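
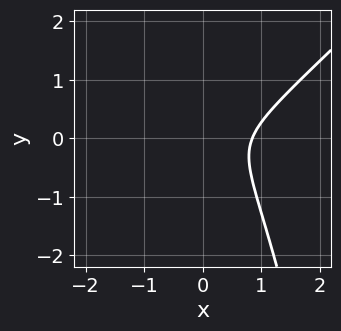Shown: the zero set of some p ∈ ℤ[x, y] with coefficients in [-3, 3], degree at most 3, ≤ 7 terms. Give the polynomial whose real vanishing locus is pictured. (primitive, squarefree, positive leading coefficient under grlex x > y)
3*x^3 - 3*x^2*y - 3*y^2 - x - 1

(a) The degree is 3 — no degree-2 curve has this shape.
(b) From the axis intercepts and sections: no y-intercept at any integer in the box.
(c) Assembling these constraints gives the stated polynomial.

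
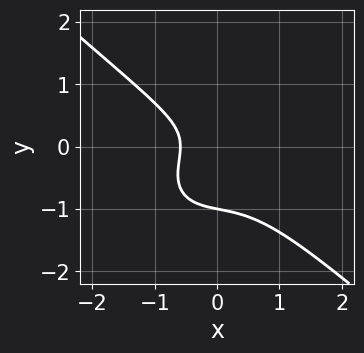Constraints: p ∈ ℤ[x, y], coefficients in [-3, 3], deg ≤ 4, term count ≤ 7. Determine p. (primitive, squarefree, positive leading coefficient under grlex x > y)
2*x^3 + 3*y^3 + 2*y^2 + x + 1

deg p = 3. No degree-2 curve has this shape.
From the visible intercepts: it crosses the y-axis at the gridline y = -1.
Together with the visible shape, these determine p as stated.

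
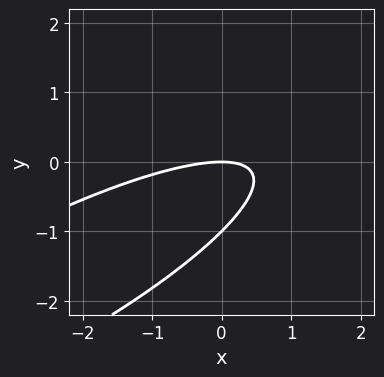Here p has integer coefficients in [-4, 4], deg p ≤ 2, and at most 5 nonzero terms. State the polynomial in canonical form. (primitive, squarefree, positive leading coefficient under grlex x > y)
x^2 - 3*x*y + 3*y^2 + 3*y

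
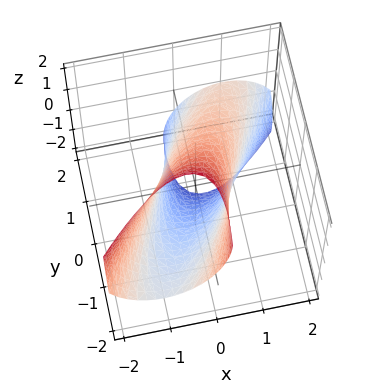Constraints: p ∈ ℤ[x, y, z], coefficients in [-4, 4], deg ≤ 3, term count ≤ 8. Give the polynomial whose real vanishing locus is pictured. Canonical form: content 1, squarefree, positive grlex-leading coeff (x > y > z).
3*x^2 - 3*x*y + y^2 + 2*y*z + z^2 - 2

First, degree: no degree-1 surface has this shape, so deg p = 2.
Finally, putting this together gives p.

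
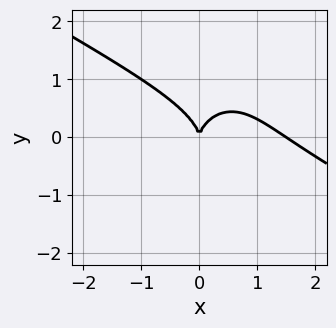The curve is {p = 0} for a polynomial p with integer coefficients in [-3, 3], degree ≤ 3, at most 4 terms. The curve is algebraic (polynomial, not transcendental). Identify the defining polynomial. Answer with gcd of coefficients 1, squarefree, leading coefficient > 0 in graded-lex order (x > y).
1. The degree is 3 — the shape is more complex than any degree-2 curve.
2. Reading off the gridlines: one x-axis crossing is at x = 0; it crosses the y-axis at the gridline y = 0.
3. The integer polynomial consistent with all of this is the stated p.

2*x^3 + 3*x^2*y + 2*y^3 - 3*x^2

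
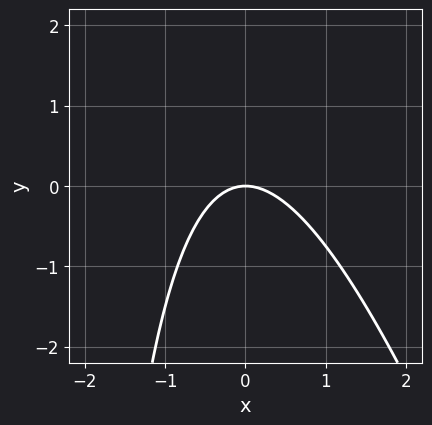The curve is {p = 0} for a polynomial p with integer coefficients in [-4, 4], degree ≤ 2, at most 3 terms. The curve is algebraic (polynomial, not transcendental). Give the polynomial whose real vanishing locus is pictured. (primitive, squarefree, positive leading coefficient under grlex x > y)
The degree is 2 — no degree-1 curve has this shape.
From the axis intercepts and sections: it crosses the y-axis at the gridline y = 0; it meets the x-axis at x = 0 (among the integer gridlines).
These observations pin down the coefficients.

3*x^2 + x*y + 3*y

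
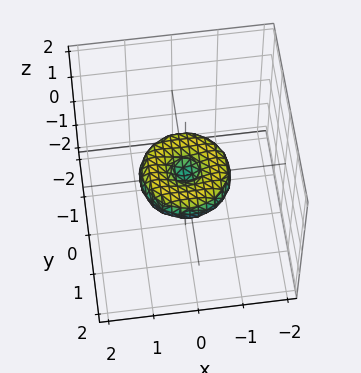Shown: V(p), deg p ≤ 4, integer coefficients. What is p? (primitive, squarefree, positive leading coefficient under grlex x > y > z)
x^4 + 2*x^2*y^2 + y^4 - x^2 - y^2 + 2*z^2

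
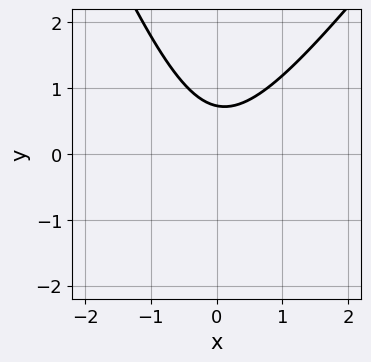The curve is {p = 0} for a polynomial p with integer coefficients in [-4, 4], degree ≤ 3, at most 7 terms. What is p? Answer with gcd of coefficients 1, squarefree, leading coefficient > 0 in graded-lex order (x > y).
3*x^2 - x*y - y^2 - 2*y + 2

1. deg p = 2. A generic line meets the curve in up to 2 points.
2. From the axis intercepts and sections: it misses every integer gridline on the x-axis.
3. Assembling these constraints gives the stated polynomial.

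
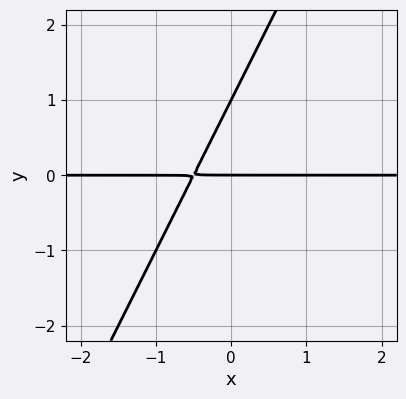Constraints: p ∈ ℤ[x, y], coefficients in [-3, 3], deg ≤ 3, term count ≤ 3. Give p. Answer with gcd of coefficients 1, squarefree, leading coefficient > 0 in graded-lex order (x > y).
(a) The degree is 2 — a generic line meets the curve in up to 2 points.
(b) From the visible intercepts: every point of the x-axis in the box is on the curve; among the integer gridlines, it crosses the y-axis at y ∈ {0, 1}.
(c) Matching integer coefficients to the picture gives p.

2*x*y - y^2 + y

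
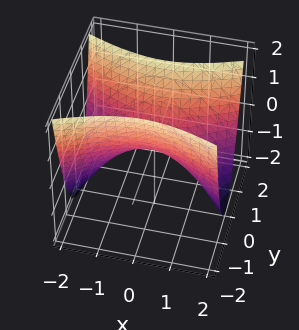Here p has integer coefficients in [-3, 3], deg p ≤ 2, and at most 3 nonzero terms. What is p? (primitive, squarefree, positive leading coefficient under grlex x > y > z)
x^2 - 3*y^2 + 2*z

(a) deg p = 2.
(b) Symmetries: it's symmetric under y → −y, forcing even powers of y; the x ↦ −x reflection is a symmetry, so x appears only in even powers.
(c) From the axis intercepts and sections: one y-axis crossing is at y = 0; it meets the x-axis at x = 0 (among the integer gridlines); one z-axis crossing is at z = 0.
(d) Putting this together gives p.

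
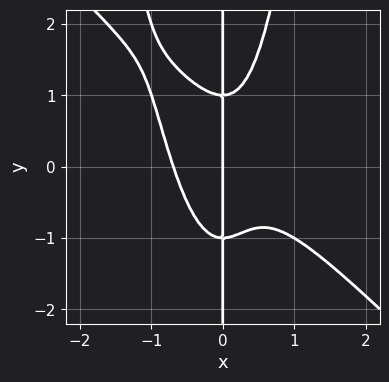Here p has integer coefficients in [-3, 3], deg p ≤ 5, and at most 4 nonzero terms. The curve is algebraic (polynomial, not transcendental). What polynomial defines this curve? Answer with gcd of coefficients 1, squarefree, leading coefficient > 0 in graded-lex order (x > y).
3*x^4 + 3*x^3*y - x*y^2 + x

First, the degree is 4 — a generic line meets the curve in up to 4 points.
Then, reading off the gridlines: every point of the y-axis in the box is on the curve; one x-axis crossing is at x = 0.
Finally, together with the visible shape, these determine p as stated.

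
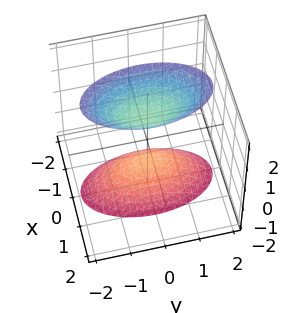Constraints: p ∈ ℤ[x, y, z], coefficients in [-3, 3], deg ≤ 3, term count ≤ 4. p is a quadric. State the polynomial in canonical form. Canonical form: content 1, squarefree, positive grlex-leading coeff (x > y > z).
3*x^2 + y^2 - z^2 + 1

1. I count 2 distinct pieces. They look like related sheets of one shape, so recover p as a whole.
2. The degree is 2 — two sheets facing apart; a quadric.
3. Symmetries: mirror symmetry z ↦ −z ⇒ only even powers of z; mirror symmetry x ↦ −x ⇒ only even powers of x; it's symmetric under y → −y, forcing even powers of y.
4. From the axis intercepts and sections: the surface avoids every integer y-axis point in the box; the surface avoids every integer x-axis point in the box; among the integer gridlines, it crosses the z-axis at z ∈ {-1, 1}.
5. Assembling these constraints gives the stated polynomial.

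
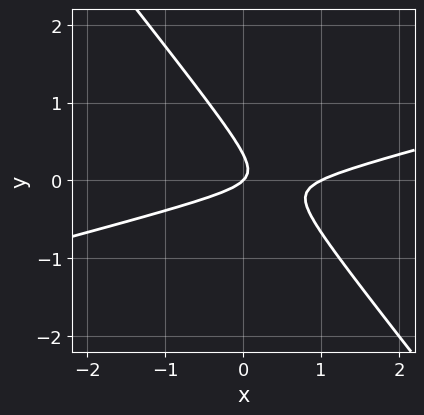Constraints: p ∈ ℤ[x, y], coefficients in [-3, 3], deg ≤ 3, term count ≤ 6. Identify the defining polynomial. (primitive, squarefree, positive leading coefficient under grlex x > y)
x^2 - 3*x*y - 3*y^2 - x + y

Degree: a generic line meets the curve in up to 2 points, so deg p = 2.
From the visible intercepts: the x-axis gridline crossings are at x ∈ {0, 1}; it meets the y-axis at y = 0 (among the integer gridlines).
Solving for integer coefficients yields p as stated.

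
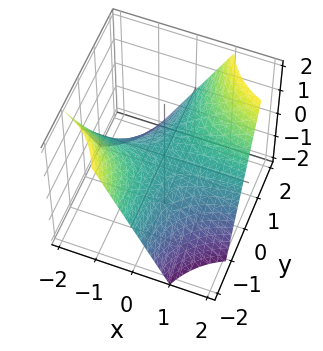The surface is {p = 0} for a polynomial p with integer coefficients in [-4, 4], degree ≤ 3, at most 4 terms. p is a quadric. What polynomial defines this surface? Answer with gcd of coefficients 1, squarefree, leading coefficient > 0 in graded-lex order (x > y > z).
x*y - z

First, degree: a saddle surface; a quadric, so deg p = 2.
Next, checking where it meets the axes: the visible y-axis segment lies entirely on the surface; the visible x-axis segment lies entirely on the surface; it meets the z-axis at z = 0 (among the integer gridlines).
Finally, these observations pin down the coefficients.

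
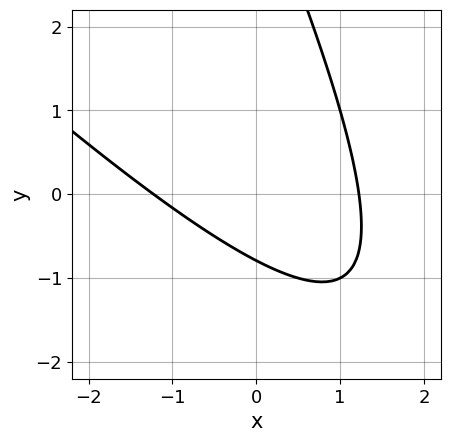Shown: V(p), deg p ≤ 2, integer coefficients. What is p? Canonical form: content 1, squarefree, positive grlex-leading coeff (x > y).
2*x^2 + 3*x*y + y^2 - 3*y - 3

1. deg p = 2. The shape is more complex than any degree-1 curve.
2. Solving for integer coefficients yields p as stated.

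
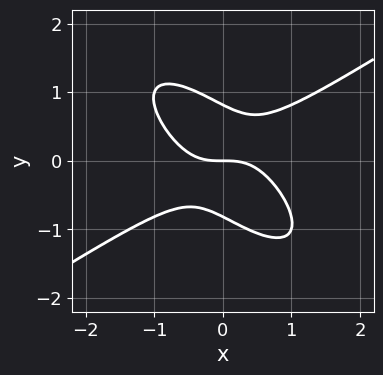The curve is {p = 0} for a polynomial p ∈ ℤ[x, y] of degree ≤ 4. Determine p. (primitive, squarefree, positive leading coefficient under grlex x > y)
2*x^3 - 3*x*y^2 - 3*y^3 + 2*y

First, the degree is 3 — a generic line meets the curve in up to 3 points.
Then, reading off the gridlines: it crosses the y-axis at the gridline y = 0; one x-axis crossing is at x = 0.
Finally, matching integer coefficients to the picture gives p.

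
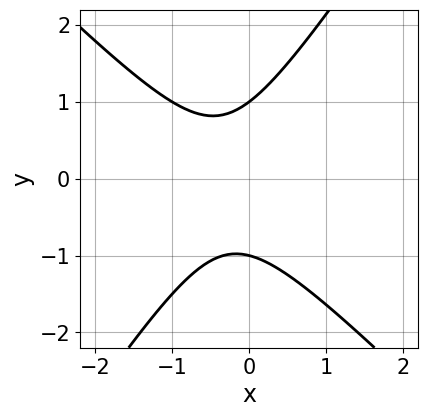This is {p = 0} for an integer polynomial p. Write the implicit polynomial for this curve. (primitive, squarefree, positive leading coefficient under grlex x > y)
3*x^2 + x*y - 2*y^2 + 2*x + 2

(a) The degree is 2 — the shape is more complex than any degree-1 curve.
(b) Checking where it meets the axes: no x-intercept at any integer in the box; among the integer gridlines, it crosses the y-axis at y ∈ {-1, 1}.
(c) Fitting integer coefficients to these (and the overall shape) gives p.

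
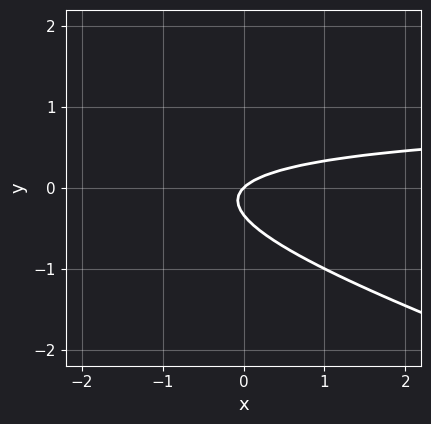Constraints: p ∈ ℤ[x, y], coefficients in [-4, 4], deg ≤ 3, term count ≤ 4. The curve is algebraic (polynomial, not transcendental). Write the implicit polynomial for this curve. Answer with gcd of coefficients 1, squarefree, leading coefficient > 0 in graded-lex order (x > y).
x*y + 3*y^2 - x + y

1. Degree: a generic line meets the curve in up to 2 points, so deg p = 2.
2. Observable constraints: it crosses the y-axis at the gridline y = 0; one x-axis crossing is at x = 0.
3. Solving for integer coefficients yields p as stated.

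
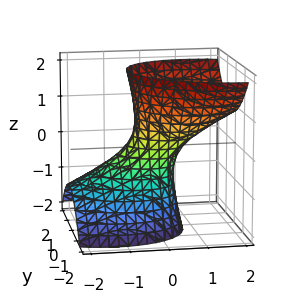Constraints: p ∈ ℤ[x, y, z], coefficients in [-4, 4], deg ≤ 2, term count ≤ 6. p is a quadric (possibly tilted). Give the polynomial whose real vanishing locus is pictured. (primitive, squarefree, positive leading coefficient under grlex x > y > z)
2*x^2 + x*y - 3*x*z + 3*y^2 - z^2 - 1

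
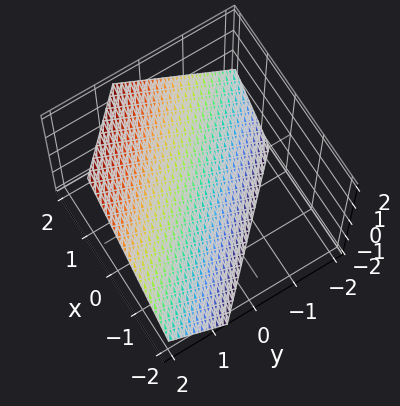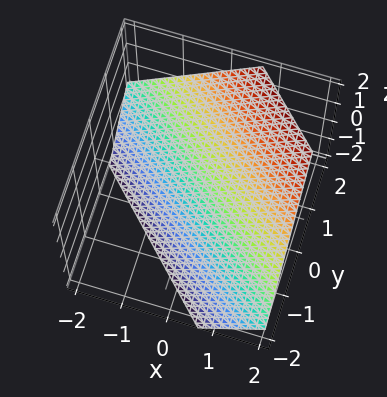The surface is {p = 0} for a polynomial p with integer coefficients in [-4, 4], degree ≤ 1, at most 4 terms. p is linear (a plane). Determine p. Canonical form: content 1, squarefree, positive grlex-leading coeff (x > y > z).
(a) The degree is 1 — every cross-section is a straight line — this is a plane.
(b) Matching integer coefficients to the picture gives p.

3*x + 3*y - 3*z - 2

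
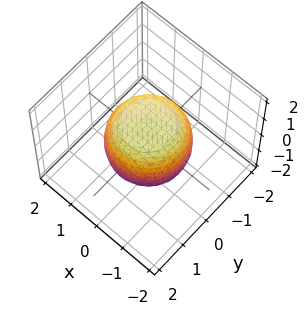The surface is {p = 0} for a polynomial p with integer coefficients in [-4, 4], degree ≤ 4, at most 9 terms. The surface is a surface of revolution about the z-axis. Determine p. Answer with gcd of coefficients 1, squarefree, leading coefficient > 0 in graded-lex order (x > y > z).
First, the degree is 4 — no degree-3 surface has this shape.
Next, symmetries: rotational symmetry about the z-axis ⇒ p depends on x, y only through x² + y².
Next, from the visible intercepts: the z-axis gridline crossings are at z ∈ {-1, 1}; a circular section at z = -1 has radius between 0 and 1.
Finally, matching integer coefficients to the picture gives p.

2*x^4 + 4*x^2*y^2 + 2*y^4 - x^2 - y^2 + 3*z^2 - 3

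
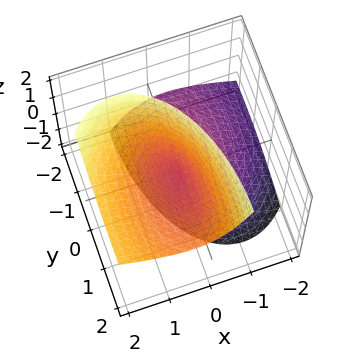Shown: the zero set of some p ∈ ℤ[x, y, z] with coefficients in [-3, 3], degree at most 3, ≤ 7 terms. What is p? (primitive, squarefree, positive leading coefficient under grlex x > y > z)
There are 2 components. Treating them together as one polynomial.
deg p = 2. No degree-1 surface has this shape.
Checking where it meets the axes: one x-axis crossing is at x = 0; it meets the y-axis at y = 0 (among the integer gridlines); one z-axis crossing is at z = 0.
The integer polynomial consistent with all of this is the stated p.

3*x^2 - 3*x*z + y^2 - 2*y*z - z^2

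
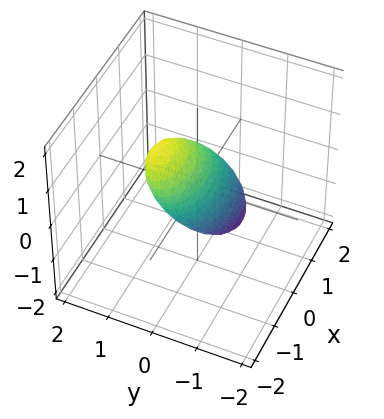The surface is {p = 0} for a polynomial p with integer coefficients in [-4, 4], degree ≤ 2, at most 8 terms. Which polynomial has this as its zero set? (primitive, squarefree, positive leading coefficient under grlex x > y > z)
x^2 + x*z + 3*y^2 - 2*y*z + z^2 - 1

First, the degree is 2 — no degree-1 surface has this shape.
Then, reading off the gridlines: among the integer gridlines, it crosses the x-axis at x ∈ {-1, 1}; among the integer gridlines, it crosses the z-axis at z ∈ {-1, 1}.
Finally, fitting integer coefficients to these (and the overall shape) gives p.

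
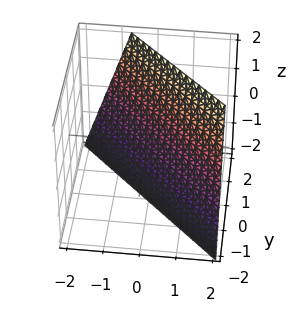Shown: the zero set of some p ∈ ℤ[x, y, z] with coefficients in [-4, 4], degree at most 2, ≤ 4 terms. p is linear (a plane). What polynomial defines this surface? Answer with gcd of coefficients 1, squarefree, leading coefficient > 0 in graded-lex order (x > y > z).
(a) The degree is 1 — the surface is flat (a plane).
(b) Reading off the gridlines: one z-axis crossing is at z = -2.
(c) Solving for integer coefficients yields p as stated.

3*x + 3*y - z - 2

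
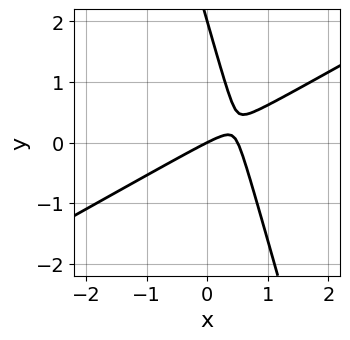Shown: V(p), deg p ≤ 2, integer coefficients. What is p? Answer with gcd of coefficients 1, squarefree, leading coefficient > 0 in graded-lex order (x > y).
2*x^2 - 3*x*y - y^2 - x + 2*y

1. deg p = 2. No degree-1 curve has this shape.
2. Reading off the gridlines: it crosses the x-axis at the gridline x = 0; among the integer gridlines, it crosses the y-axis at y ∈ {0, 2}.
3. These observations pin down the coefficients.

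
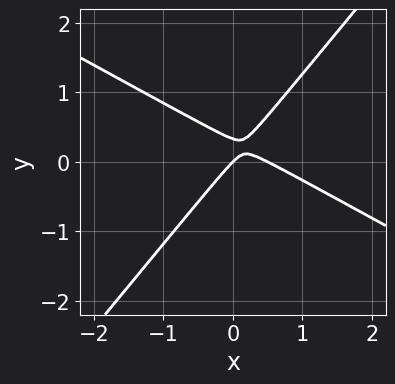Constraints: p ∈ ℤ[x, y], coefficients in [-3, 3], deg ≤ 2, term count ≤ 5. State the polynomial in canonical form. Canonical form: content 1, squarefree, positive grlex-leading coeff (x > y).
1. The degree is 2 — a generic line meets the curve in up to 2 points.
2. Against the integer gridlines: one x-axis crossing is at x = 0; one y-axis crossing is at y = 0.
3. Together with the visible shape, these determine p as stated.

2*x^2 + 2*x*y - 3*y^2 - x + y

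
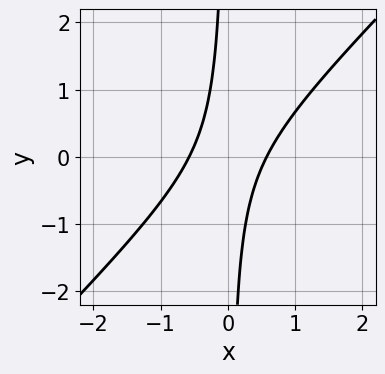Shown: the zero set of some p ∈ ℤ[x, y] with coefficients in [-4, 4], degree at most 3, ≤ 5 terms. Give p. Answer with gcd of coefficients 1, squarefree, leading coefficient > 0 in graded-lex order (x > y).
3*x^2 - 3*x*y - 1

1. Degree: no degree-1 curve has this shape, so deg p = 2.
2. Reading off the gridlines: it misses every integer gridline on the y-axis.
3. Putting this together gives p.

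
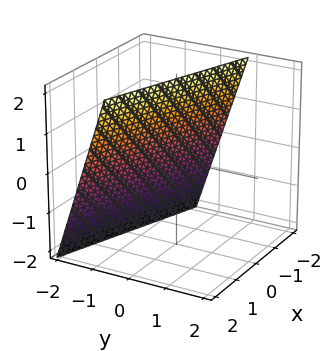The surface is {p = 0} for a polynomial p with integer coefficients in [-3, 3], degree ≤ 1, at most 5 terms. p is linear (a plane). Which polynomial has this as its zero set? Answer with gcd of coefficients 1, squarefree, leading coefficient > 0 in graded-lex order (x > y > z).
x + 3*y - z + 2

First, degree: the surface is flat (a plane), so deg p = 1.
Then, from the visible intercepts: it meets the z-axis at z = 2 (among the integer gridlines); it crosses the x-axis at the gridline x = -2.
Finally, matching integer coefficients to the picture gives p.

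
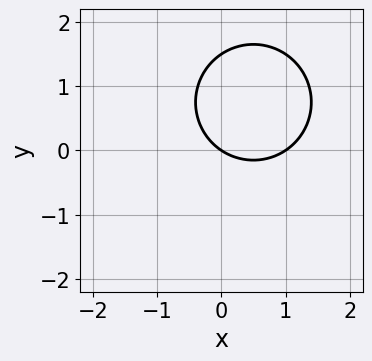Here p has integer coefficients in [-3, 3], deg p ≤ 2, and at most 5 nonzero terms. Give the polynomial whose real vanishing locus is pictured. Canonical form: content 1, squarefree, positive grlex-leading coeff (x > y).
2*x^2 + 2*y^2 - 2*x - 3*y

First, deg p = 2.
Next, observable constraints: the x-axis gridline crossings are at x ∈ {0, 1}; one y-axis crossing is at y = 0.
Finally, matching integer coefficients to the picture gives p.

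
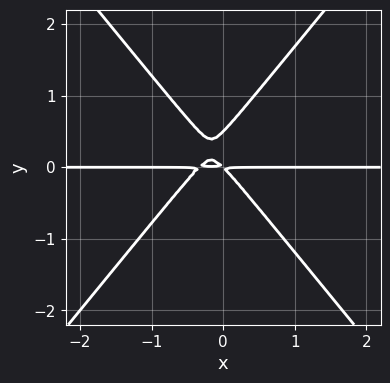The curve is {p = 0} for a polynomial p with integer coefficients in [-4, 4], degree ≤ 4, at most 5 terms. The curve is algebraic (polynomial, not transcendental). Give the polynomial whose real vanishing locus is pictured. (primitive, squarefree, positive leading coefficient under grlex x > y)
3*x^2*y - 2*y^3 + x*y + y^2

(a) Degree: no degree-2 curve has this shape, so deg p = 3.
(b) Against the integer gridlines: every point of the x-axis in the box is on the curve.
(c) Matching integer coefficients to the picture gives p.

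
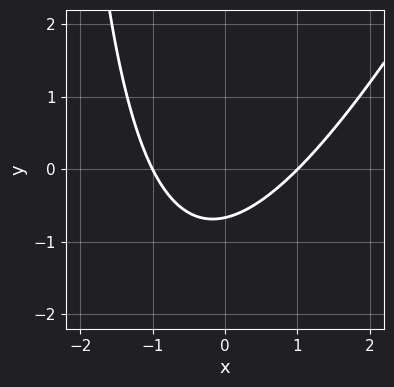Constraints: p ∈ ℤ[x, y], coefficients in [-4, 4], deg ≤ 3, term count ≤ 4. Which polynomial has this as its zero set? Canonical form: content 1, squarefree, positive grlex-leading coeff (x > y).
2*x^2 - x*y - 3*y - 2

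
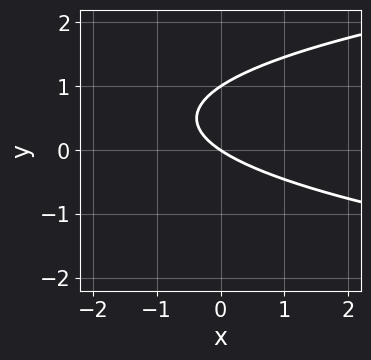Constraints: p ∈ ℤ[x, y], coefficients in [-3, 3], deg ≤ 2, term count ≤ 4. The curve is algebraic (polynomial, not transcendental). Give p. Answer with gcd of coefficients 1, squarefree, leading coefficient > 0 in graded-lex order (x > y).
3*y^2 - 2*x - 3*y

Degree: no degree-1 curve has this shape, so deg p = 2.
From the visible intercepts: the y-axis gridline crossings are at y ∈ {0, 1}; it crosses the x-axis at the gridline x = 0.
Assembling these constraints gives the stated polynomial.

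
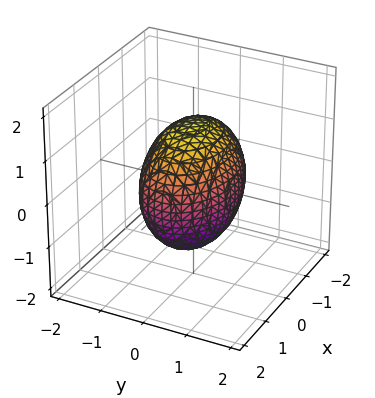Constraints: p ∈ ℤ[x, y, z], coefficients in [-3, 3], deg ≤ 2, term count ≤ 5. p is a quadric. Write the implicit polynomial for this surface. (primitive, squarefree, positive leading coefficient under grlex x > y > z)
x^2 + 2*y^2 + z^2 - 2

1. The degree is 2 — bounded and convex; a quadric.
2. Symmetries: mirror symmetry x ↦ −x ⇒ only even powers of x; it's symmetric under z → −z, forcing even powers of z; mirror symmetry y ↦ −y ⇒ only even powers of y.
3. From the axis intercepts and sections: the y-axis gridline crossings are at y ∈ {-1, 1}.
4. Putting this together gives p.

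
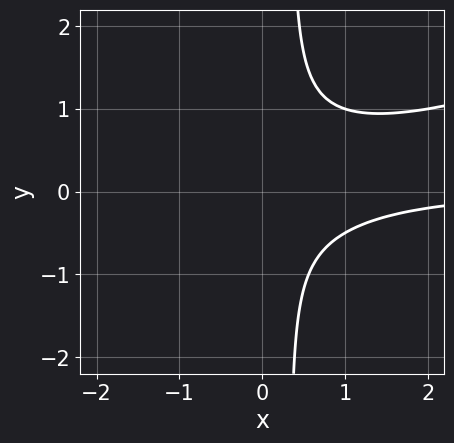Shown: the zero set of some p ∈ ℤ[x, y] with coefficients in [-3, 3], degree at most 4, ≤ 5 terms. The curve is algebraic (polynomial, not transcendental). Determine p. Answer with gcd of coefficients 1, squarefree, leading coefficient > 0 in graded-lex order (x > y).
x^2*y - 3*x*y^2 + y^2 + 1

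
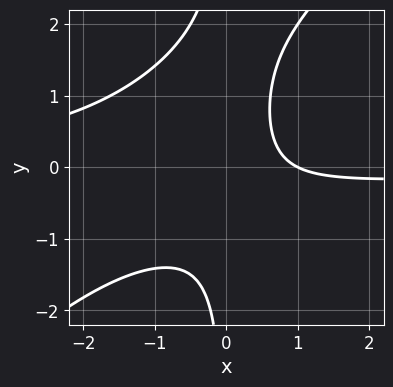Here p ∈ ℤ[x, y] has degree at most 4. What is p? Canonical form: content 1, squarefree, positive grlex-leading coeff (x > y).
x^2*y - x*y^2 + x*y + x - 1

The degree is 3 — the shape is more complex than any degree-2 curve.
Checking where it meets the axes: the curve avoids every integer y-axis point in the box; one x-axis crossing is at x = 1.
The integer polynomial consistent with all of this is the stated p.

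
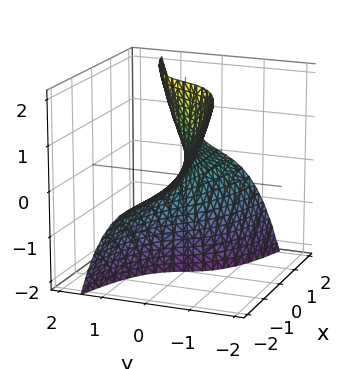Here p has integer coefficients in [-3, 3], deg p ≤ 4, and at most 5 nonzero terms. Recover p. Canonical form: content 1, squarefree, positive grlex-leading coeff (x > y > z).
(a) The degree is 3 — a generic line meets the surface in up to 3 points.
(b) Checking where it meets the axes: every point of the x-axis in the box is on the surface; it meets the y-axis at y = 0 (among the integer gridlines); every point of the z-axis in the box is on the surface.
(c) Together with the visible shape, these determine p as stated.

y^3 - x*z + y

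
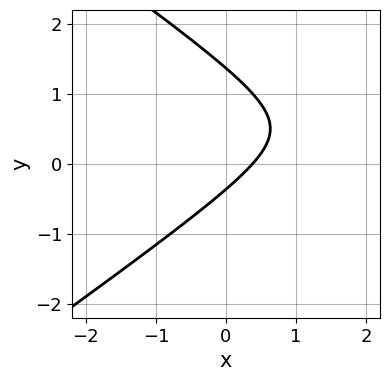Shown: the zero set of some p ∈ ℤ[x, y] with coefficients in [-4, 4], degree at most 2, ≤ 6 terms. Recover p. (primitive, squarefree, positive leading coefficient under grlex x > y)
x^2 - 2*y^2 - 3*x + 2*y + 1

First, degree: the shape is more complex than any degree-1 curve, so deg p = 2.
Finally, matching integer coefficients to the picture gives p.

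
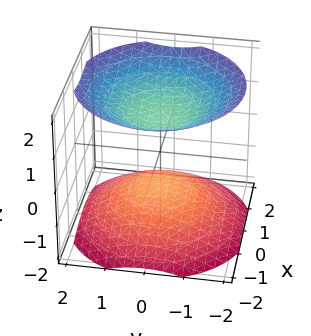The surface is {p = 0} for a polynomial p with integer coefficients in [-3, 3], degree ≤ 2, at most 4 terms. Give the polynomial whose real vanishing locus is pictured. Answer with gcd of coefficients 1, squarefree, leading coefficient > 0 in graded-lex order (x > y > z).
(a) The picture has 2 separate pieces. Treating them together as one polynomial.
(b) deg p = 2. The shape is more complex than any degree-1 surface.
(c) Symmetries: the surface is invariant under rotation about z: p = q(x² + y², z).
(d) Against the integer gridlines: the surface avoids every integer x-axis point in the box; the z-axis gridline crossings are at z ∈ {-1, 1}; it misses every integer gridline on the y-axis.
(e) The integer polynomial consistent with all of this is the stated p.

2*x^2 + 2*y^2 - 3*z^2 + 3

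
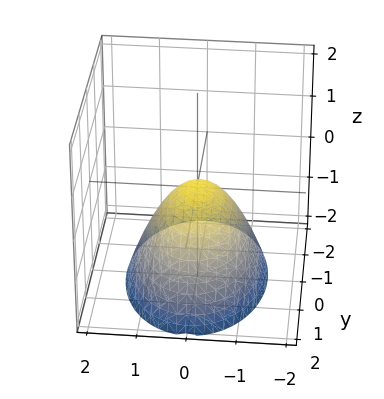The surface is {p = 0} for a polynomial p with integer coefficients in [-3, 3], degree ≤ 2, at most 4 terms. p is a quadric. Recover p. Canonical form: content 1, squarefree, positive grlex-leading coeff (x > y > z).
2*x^2 + y^2 + 2*z

First, the degree is 2 — a single bowl opening along one axis; a quadric.
Then, symmetries: it's symmetric under y → −y, forcing even powers of y; the x ↦ −x reflection is a symmetry, so x appears only in even powers.
Then, checking where it meets the axes: it meets the x-axis at x = 0 (among the integer gridlines); it meets the y-axis at y = 0 (among the integer gridlines); it crosses the z-axis at the gridline z = 0.
Finally, together with the visible shape, these determine p as stated.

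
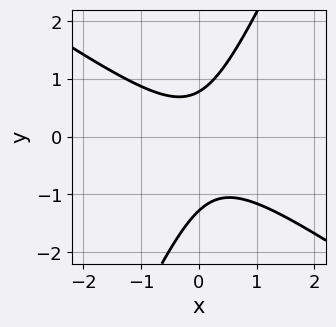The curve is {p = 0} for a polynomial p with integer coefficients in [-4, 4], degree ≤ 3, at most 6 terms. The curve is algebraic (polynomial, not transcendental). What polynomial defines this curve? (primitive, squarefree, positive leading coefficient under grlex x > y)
3*x^2 + 3*x*y - 2*y^2 - y + 2

The degree is 2 — the shape is more complex than any degree-1 curve.
From the visible intercepts: it misses every integer gridline on the x-axis.
These observations pin down the coefficients.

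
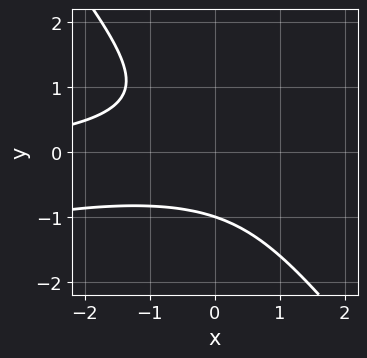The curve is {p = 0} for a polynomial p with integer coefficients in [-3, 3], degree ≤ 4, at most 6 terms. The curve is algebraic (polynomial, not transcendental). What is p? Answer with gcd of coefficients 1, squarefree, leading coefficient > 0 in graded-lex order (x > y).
x^2*y - 3*x*y^2 - 3*y^3 - 3

1. Degree: a generic line meets the curve in up to 3 points, so deg p = 3.
2. From the visible intercepts: one y-axis crossing is at y = -1; the curve avoids every integer x-axis point in the box.
3. Matching integer coefficients to the picture gives p.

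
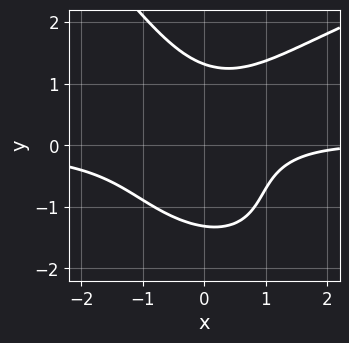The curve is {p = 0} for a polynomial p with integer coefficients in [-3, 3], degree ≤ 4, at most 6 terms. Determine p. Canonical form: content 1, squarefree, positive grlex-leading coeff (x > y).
(a) Degree: the shape is more complex than any degree-3 curve, so deg p = 4.
(b) Reading off the gridlines: the curve avoids every integer x-axis point in the box.
(c) The integer polynomial consistent with all of this is the stated p.

x*y^3 + y^4 - 3*x^2*y + x - 3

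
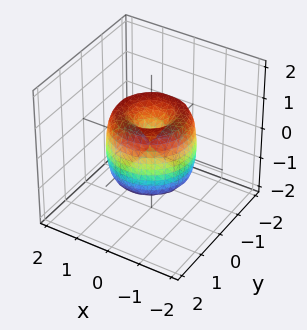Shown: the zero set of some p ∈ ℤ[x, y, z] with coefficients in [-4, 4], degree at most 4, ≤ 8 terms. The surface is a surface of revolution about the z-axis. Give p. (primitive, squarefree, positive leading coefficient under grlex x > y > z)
2*x^4 + 4*x^2*y^2 + 2*y^4 - 3*x^2 - 3*y^2 + z^2

(a) The degree is 4 — no degree-3 surface has this shape.
(b) Symmetry: every cross-section ⟂ z is a circle, so x, y appear only via x² + y².
(c) Observable constraints: one z-axis crossing is at z = 0; a circular section at z = -1 has radius between 0 and 1.
(d) These observations pin down the coefficients.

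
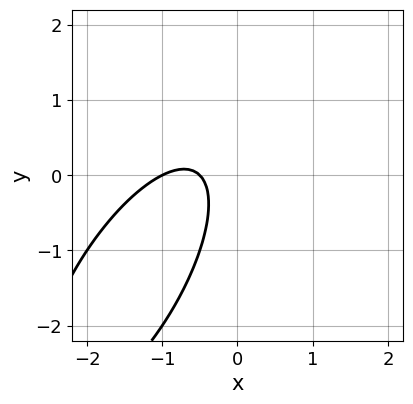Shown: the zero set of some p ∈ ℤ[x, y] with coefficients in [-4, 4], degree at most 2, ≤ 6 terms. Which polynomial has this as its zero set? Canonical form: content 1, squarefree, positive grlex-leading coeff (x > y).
2*x^2 - 2*x*y + y^2 + 3*x + 1

1. deg p = 2. The shape is more complex than any degree-1 curve.
2. Observable constraints: it meets the x-axis at x = -1 (among the integer gridlines); the curve avoids every integer y-axis point in the box.
3. Together with the visible shape, these determine p as stated.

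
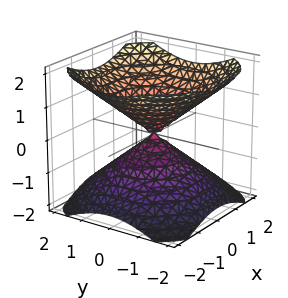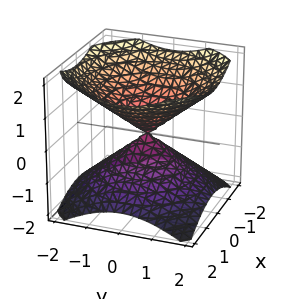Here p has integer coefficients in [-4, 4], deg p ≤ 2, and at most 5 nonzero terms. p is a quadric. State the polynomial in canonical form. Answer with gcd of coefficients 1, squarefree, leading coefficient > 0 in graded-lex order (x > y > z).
2*x^2 + 2*y^2 - 3*z^2

The picture has 2 separate pieces. Treating them together as one polynomial.
deg p = 2. A double cone through the origin; a quadric.
Symmetries: mirror symmetry z ↦ −z ⇒ only even powers of z; every cross-section ⟂ z is a circle, so x, y appear only via x² + y².
Against the integer gridlines: it crosses the y-axis at the gridline y = 0; a circular section at z = 1 has radius between 1 and 2; it meets the z-axis at z = 0 (among the integer gridlines).
Putting this together gives p.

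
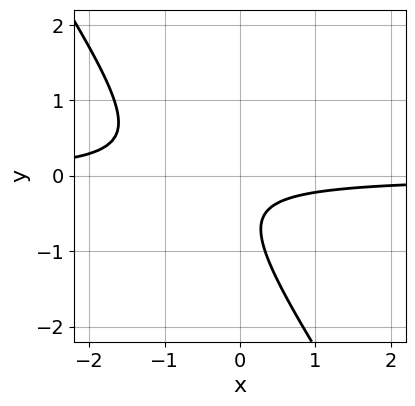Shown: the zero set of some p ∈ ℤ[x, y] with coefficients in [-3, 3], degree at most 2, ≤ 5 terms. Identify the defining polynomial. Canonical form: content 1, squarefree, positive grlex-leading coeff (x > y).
1. Degree: the shape is more complex than any degree-1 curve, so deg p = 2.
2. From the axis intercepts and sections: the curve avoids every integer y-axis point in the box; it misses every integer gridline on the x-axis.
3. Fitting integer coefficients to these (and the overall shape) gives p.

3*x*y + 2*y^2 + 2*y + 1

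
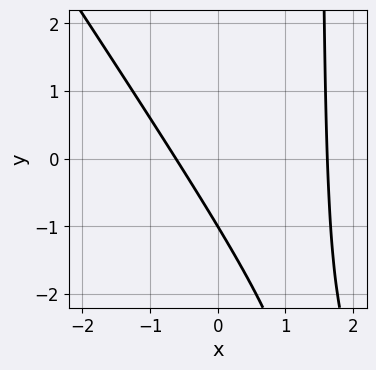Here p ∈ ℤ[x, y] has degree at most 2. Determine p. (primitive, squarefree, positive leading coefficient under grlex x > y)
3*x^2 + 2*x*y - 3*x - 3*y - 3

The degree is 2 — the shape is more complex than any degree-1 curve.
Reading off the gridlines: one y-axis crossing is at y = -1.
Matching integer coefficients to the picture gives p.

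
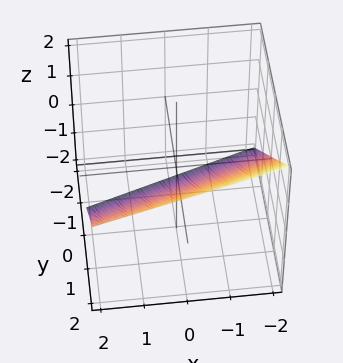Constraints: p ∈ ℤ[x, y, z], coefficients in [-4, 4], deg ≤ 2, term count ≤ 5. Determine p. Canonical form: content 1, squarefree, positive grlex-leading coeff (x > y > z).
1. deg p = 1.
2. Against the integer gridlines: it crosses the x-axis at the gridline x = -2.
3. Assembling these constraints gives the stated polynomial.

x - 3*y + 3*z + 2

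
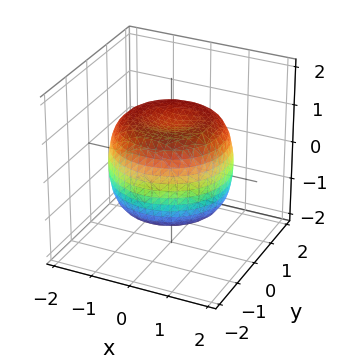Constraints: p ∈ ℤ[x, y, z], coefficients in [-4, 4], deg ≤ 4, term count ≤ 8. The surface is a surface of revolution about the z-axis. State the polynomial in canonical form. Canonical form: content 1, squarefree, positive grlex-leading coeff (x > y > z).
First, deg p = 4.
Then, by symmetry, the z-axis is an axis of rotation, so x and y enter only as x² + y².
Then, checking where it meets the axes: a circular section at z = 0 has radius between 1 and 2; among the integer gridlines, it crosses the z-axis at z ∈ {-1, 1}.
Finally, putting this together gives p.

2*x^4 + 4*x^2*y^2 + 2*y^4 - 3*x^2 - 3*y^2 + 3*z^2 - 3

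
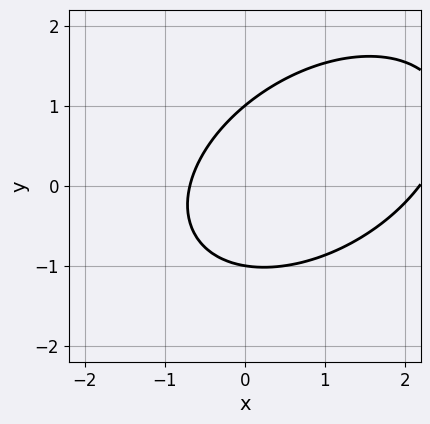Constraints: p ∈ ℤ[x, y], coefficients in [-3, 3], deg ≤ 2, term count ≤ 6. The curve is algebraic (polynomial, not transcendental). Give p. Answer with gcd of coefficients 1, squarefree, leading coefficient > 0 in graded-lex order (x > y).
(a) Degree: the shape is more complex than any degree-1 curve, so deg p = 2.
(b) From the visible intercepts: the y-axis gridline crossings are at y ∈ {-1, 1}.
(c) Matching integer coefficients to the picture gives p.

2*x^2 - 2*x*y + 3*y^2 - 3*x - 3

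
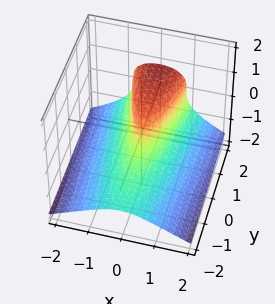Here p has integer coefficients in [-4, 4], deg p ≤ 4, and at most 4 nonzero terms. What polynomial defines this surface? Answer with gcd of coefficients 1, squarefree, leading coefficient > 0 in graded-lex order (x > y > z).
3*z^3 + 3*x^2 - y

(a) The degree is 3 — the shape is more complex than any degree-2 surface.
(b) Observable constraints: it crosses the x-axis at the gridline x = 0; one y-axis crossing is at y = 0.
(c) Putting this together gives p.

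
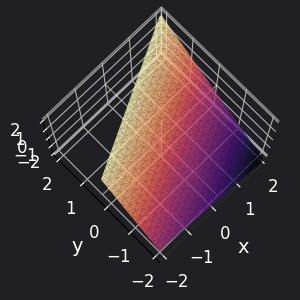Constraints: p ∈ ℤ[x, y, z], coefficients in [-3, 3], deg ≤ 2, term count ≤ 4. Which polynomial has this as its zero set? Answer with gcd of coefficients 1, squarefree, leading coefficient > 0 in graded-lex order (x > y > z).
x - 2*y + 2*z - 2

(a) Degree: every cross-section is a straight line — this is a plane, so deg p = 1.
(b) From the axis intercepts and sections: it crosses the x-axis at the gridline x = 2; it meets the z-axis at z = 1 (among the integer gridlines).
(c) The integer polynomial consistent with all of this is the stated p. Check: (0, -1, 0) on the y-axis lies on the surface, and p(0, -1, 0) = 0. ✓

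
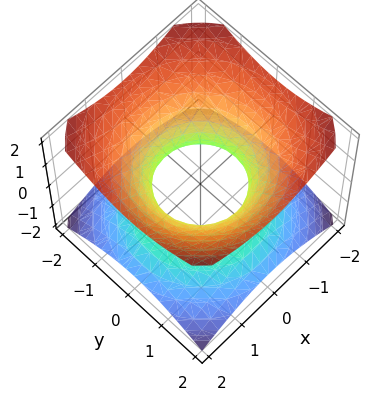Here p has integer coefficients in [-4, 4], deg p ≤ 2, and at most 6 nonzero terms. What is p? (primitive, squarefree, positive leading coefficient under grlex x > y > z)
1. deg p = 2. One connected sheet with a waist; a quadric.
2. Symmetry: the z-axis is an axis of rotation, so x and y enter only as x² + y²; it's symmetric under z → −z, forcing even powers of z.
3. From the visible intercepts: among the integer gridlines, it crosses the y-axis at y ∈ {-1, 1}; no z-intercept at any integer in the box; among the integer gridlines, it crosses the x-axis at x ∈ {-1, 1}; a circular section at z = 1 has radius between 1 and 2.
4. The integer polynomial consistent with all of this is the stated p.

2*x^2 + 2*y^2 - 3*z^2 - 2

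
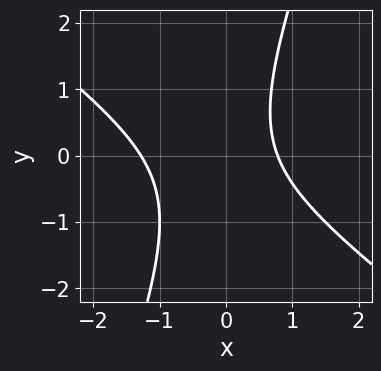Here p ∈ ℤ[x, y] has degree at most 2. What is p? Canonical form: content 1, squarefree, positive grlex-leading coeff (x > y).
(a) The degree is 2 — a generic line meets the curve in up to 2 points.
(b) From the axis intercepts and sections: no y-intercept at any integer in the box.
(c) Together with the visible shape, these determine p as stated.

2*x^2 + 2*x*y - y^2 + x - 2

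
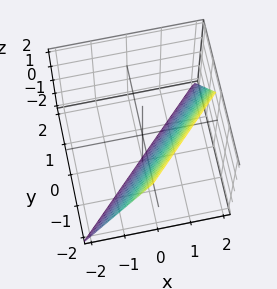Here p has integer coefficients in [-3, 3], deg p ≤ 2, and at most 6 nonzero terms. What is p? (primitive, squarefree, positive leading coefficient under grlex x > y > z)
2*x - 2*y - z - 2

First, the degree is 1 — every cross-section is a straight line — this is a plane.
Next, checking where it meets the axes: one y-axis crossing is at y = -1; one z-axis crossing is at z = -2.
Finally, fitting integer coefficients to these (and the overall shape) gives p. Check: (1, 0, 0) on the x-axis lies on the surface, and p(1, 0, 0) = 0. ✓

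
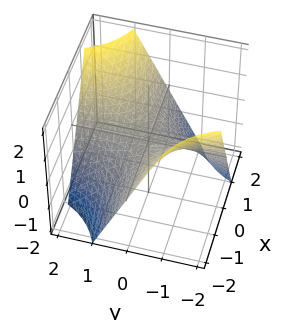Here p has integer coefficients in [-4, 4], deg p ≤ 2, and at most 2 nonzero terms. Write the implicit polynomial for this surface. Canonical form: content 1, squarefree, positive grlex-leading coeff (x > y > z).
x*y - z

The degree is 2 — a hyperbolic paraboloid; a quadric.
Observable constraints: the visible x-axis segment lies entirely on the surface; it meets the z-axis at z = 0 (among the integer gridlines); every point of the y-axis in the box is on the surface.
These observations pin down the coefficients.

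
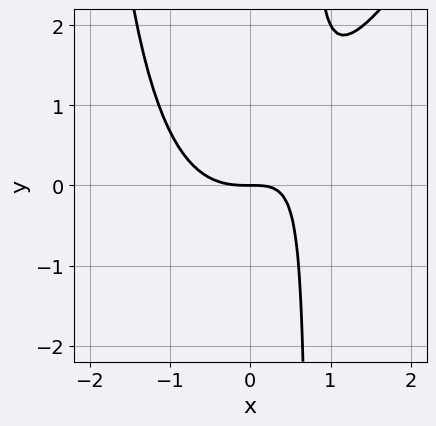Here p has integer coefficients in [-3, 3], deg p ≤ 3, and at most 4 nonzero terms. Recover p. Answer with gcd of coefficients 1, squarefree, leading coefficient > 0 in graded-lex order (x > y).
First, the degree is 3 — the shape is more complex than any degree-2 curve.
Next, against the integer gridlines: one y-axis crossing is at y = 0; it meets the x-axis at x = 0 (among the integer gridlines).
Finally, these observations pin down the coefficients.

2*x^3 - x^2*y - 2*x*y + 2*y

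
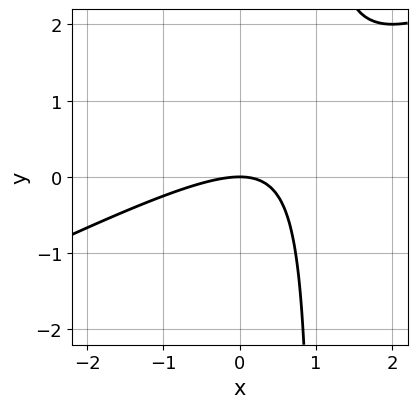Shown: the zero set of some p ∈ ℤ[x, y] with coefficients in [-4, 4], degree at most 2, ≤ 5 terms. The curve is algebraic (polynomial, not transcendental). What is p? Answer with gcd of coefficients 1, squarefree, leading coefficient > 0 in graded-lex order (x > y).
x^2 - 2*x*y + 2*y

1. Degree: no degree-1 curve has this shape, so deg p = 2.
2. Checking where it meets the axes: it crosses the x-axis at the gridline x = 0; one y-axis crossing is at y = 0.
3. Solving for integer coefficients yields p as stated.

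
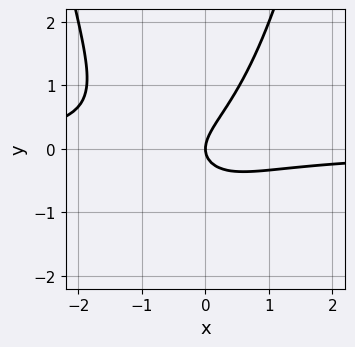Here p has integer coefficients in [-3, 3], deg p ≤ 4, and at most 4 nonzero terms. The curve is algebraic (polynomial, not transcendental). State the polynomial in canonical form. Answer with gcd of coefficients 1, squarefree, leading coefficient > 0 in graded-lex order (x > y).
1. Degree: a generic line meets the curve in up to 3 points, so deg p = 3.
2. Checking where it meets the axes: it crosses the x-axis at the gridline x = 0; it crosses the y-axis at the gridline y = 0.
3. Assembling these constraints gives the stated polynomial.

3*x^2*y + 2*x*y - 3*y^2 + 2*x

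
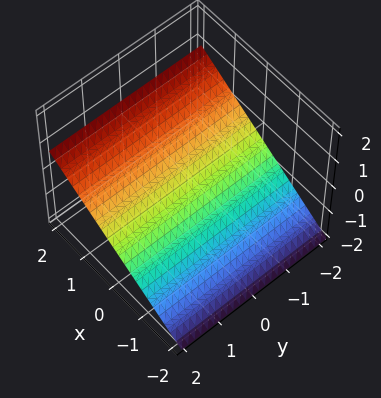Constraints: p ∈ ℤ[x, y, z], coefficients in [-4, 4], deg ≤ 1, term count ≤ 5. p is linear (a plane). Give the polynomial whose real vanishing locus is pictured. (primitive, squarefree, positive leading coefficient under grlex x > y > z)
2*x - 3*z - 2

1. The degree is 1 — every cross-section is a straight line — this is a plane.
2. From the axis intercepts and sections: the surface avoids every integer y-axis point in the box; it crosses the x-axis at the gridline x = 1.
3. Solving for integer coefficients yields p as stated.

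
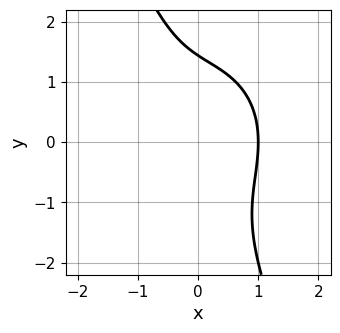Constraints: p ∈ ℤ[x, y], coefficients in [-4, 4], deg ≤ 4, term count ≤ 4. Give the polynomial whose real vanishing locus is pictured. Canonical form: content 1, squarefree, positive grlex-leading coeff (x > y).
3*x^3 + 2*x*y^2 + y^3 - 3

(a) Degree: no degree-2 curve has this shape, so deg p = 3.
(b) Observable constraints: it meets the x-axis at x = 1 (among the integer gridlines).
(c) Fitting integer coefficients to these (and the overall shape) gives p.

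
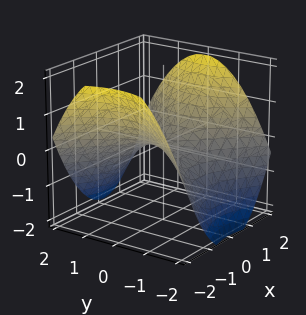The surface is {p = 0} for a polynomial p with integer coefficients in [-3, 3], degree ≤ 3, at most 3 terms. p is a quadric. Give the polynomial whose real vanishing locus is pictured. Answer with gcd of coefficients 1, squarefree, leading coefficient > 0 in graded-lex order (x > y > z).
Degree: a hyperbolic paraboloid; a quadric, so deg p = 2.
Symmetries: the x ↦ −x reflection is a symmetry, so x appears only in even powers; the y ↦ −y reflection is a symmetry, so y appears only in even powers.
From the axis intercepts and sections: it crosses the x-axis at the gridline x = 0; it meets the y-axis at y = 0 (among the integer gridlines); it meets the z-axis at z = 0 (among the integer gridlines).
Solving for integer coefficients yields p as stated.

x^2 - y^2 - 2*z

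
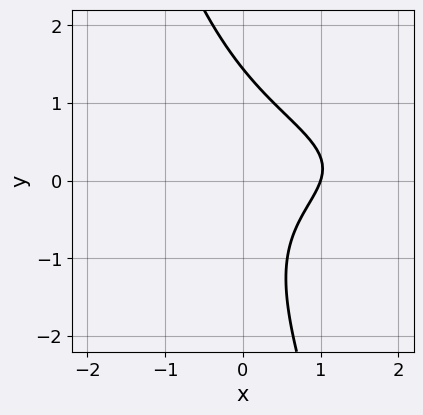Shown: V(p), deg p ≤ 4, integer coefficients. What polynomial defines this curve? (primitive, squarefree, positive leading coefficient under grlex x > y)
Degree: no degree-2 curve has this shape, so deg p = 3.
Checking where it meets the axes: it meets the x-axis at x = 1 (among the integer gridlines).
Together with the visible shape, these determine p as stated.

3*x*y^2 + y^3 - x*y + 3*x - 3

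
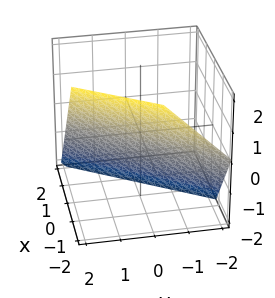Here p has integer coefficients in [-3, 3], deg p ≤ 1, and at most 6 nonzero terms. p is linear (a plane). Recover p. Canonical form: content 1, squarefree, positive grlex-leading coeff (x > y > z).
3*x - 2*y + 2*z + 2

First, degree: every cross-section is a straight line — this is a plane, so deg p = 1.
Next, checking where it meets the axes: it crosses the z-axis at the gridline z = -1; it crosses the y-axis at the gridline y = 1.
Finally, fitting integer coefficients to these (and the overall shape) gives p.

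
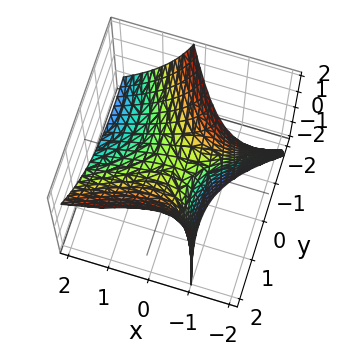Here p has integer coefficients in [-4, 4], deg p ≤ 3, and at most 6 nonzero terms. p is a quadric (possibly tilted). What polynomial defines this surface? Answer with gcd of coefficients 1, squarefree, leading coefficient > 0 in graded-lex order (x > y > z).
2*x^2 - 3*x*y + 3*x*z - 2*y^2 + 3*z

(a) deg p = 2.
(b) Reading off the gridlines: one y-axis crossing is at y = 0; it meets the z-axis at z = 0 (among the integer gridlines); it meets the x-axis at x = 0 (among the integer gridlines).
(c) These observations pin down the coefficients.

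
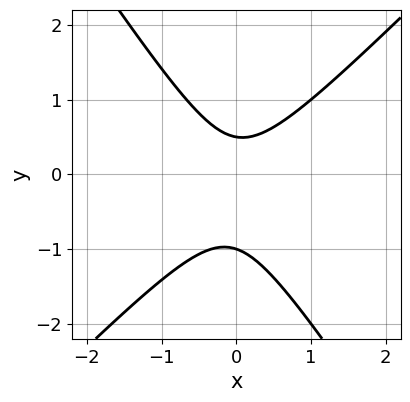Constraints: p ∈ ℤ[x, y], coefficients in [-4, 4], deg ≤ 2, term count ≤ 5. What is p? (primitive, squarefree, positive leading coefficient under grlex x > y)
First, deg p = 2.
Next, checking where it meets the axes: no x-intercept at any integer in the box; it meets the y-axis at y = -1 (among the integer gridlines).
Finally, solving for integer coefficients yields p as stated.

3*x^2 - x*y - 2*y^2 - y + 1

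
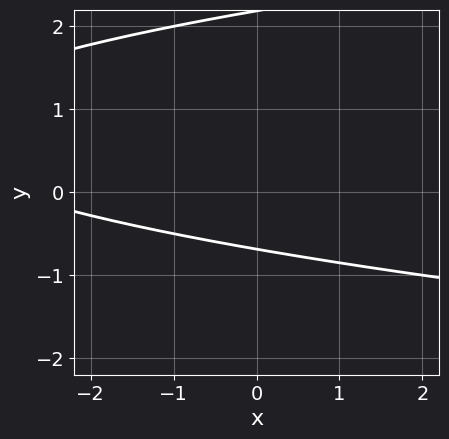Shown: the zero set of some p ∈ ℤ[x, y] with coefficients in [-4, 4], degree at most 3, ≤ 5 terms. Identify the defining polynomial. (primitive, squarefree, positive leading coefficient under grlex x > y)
2*y^2 - x - 3*y - 3

deg p = 2. No degree-1 curve has this shape.
From the axis intercepts and sections: the curve avoids every integer x-axis point in the box.
Fitting integer coefficients to these (and the overall shape) gives p.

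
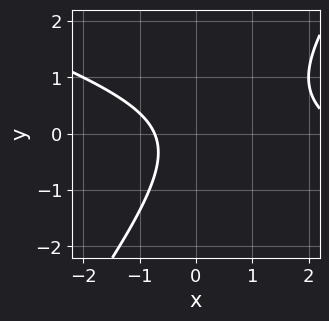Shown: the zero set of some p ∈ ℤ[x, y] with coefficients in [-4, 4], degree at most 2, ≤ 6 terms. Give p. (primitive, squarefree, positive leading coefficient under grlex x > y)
First, the degree is 2 — no degree-1 curve has this shape.
Then, against the integer gridlines: no y-intercept at any integer in the box.
Finally, the integer polynomial consistent with all of this is the stated p.

x^2 + 2*x*y - 2*y^2 - 2*x - 2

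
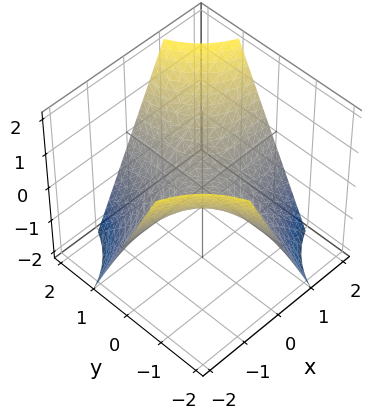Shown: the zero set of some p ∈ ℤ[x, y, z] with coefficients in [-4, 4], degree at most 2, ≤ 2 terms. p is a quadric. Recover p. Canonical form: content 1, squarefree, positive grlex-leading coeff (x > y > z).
x*y - z

First, the degree is 2 — a saddle surface; a quadric.
Next, observable constraints: it meets the z-axis at z = 0 (among the integer gridlines); the visible y-axis segment lies entirely on the surface; every point of the x-axis in the box is on the surface.
Finally, assembling these constraints gives the stated polynomial.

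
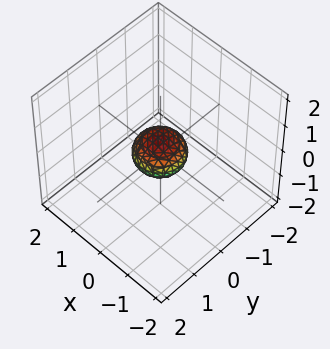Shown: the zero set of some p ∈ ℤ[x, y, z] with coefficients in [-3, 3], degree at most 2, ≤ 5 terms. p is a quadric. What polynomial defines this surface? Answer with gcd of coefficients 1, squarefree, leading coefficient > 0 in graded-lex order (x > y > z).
1. deg p = 2.
2. Symmetries: it's symmetric under z → −z, forcing even powers of z; every cross-section ⟂ z is a circle, so x, y appear only via x² + y².
3. From the visible intercepts: a circular section at z = 0 has radius between 0 and 1.
4. Assembling these constraints gives the stated polynomial.

2*x^2 + 2*y^2 + 3*z^2 - 1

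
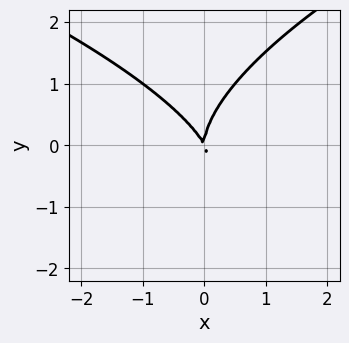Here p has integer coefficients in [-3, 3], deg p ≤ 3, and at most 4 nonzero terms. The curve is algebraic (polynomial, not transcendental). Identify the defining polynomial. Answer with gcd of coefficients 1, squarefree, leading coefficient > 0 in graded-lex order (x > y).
y^3 - 2*x^2 - x*y

(a) deg p = 3.
(b) Observable constraints: it meets the y-axis at y = 0 (among the integer gridlines); it meets the x-axis at x = 0 (among the integer gridlines).
(c) Matching integer coefficients to the picture gives p.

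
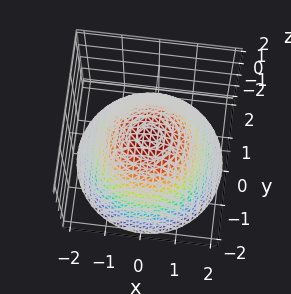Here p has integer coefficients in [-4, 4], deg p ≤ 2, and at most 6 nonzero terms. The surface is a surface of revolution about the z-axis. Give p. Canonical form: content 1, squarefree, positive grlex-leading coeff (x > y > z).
2*x^2 + 2*y^2 + 3*z - 2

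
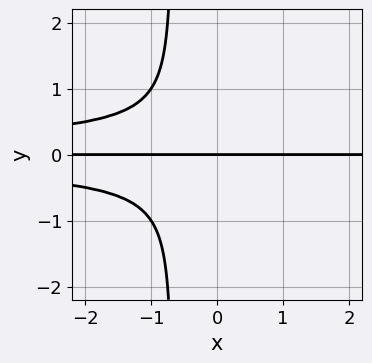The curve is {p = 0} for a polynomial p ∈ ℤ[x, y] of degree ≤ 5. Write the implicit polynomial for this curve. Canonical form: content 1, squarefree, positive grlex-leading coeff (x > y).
3*x*y^3 + 2*y^3 + y

(a) Degree: no degree-3 curve has this shape, so deg p = 4.
(b) Observable constraints: every point of the x-axis in the box is on the curve; it meets the y-axis at y = 0 (among the integer gridlines).
(c) Assembling these constraints gives the stated polynomial.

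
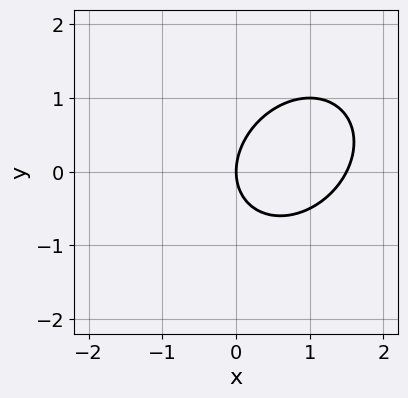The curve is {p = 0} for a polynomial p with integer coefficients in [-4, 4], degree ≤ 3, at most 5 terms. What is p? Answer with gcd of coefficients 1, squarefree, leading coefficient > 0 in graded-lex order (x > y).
(a) deg p = 2. A generic line meets the curve in up to 2 points.
(b) Observable constraints: it meets the y-axis at y = 0 (among the integer gridlines); one x-axis crossing is at x = 0.
(c) Putting this together gives p.

2*x^2 - x*y + 2*y^2 - 3*x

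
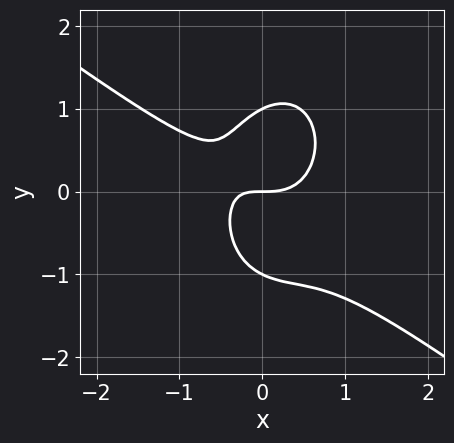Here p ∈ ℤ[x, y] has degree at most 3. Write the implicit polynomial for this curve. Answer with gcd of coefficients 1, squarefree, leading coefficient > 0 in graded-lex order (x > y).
1. Degree: the shape is more complex than any degree-2 curve, so deg p = 3.
2. From the visible intercepts: among the integer gridlines, it crosses the y-axis at y ∈ {-1, 0, 1}; one x-axis crossing is at x = 0.
3. These observations pin down the coefficients.

3*x^3 + 3*x^2*y + 2*y^3 - 2*x*y - 2*y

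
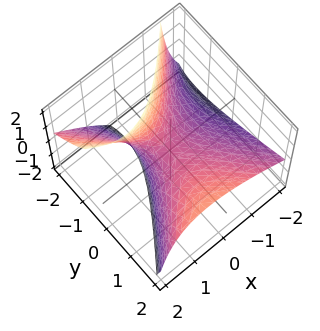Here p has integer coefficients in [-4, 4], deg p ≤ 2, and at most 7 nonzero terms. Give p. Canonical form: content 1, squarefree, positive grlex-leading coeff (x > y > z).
3*x^2 - 3*x*z - 2*y^2 + 3*y*z + 3*z

(a) The degree is 2 — no degree-1 surface has this shape.
(b) From the visible intercepts: one z-axis crossing is at z = 0; it crosses the y-axis at the gridline y = 0; one x-axis crossing is at x = 0.
(c) Putting this together gives p.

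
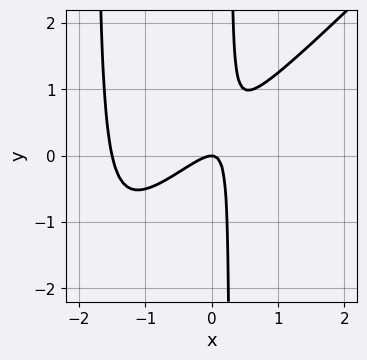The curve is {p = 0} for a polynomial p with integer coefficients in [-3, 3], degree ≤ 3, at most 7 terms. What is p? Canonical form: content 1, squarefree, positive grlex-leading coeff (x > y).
2*x^3 - 2*x^2*y + 3*x^2 - 3*x*y + y

First, the degree is 3 — no degree-2 curve has this shape.
Next, against the integer gridlines: one x-axis crossing is at x = 0; it crosses the y-axis at the gridline y = 0.
Finally, solving for integer coefficients yields p as stated.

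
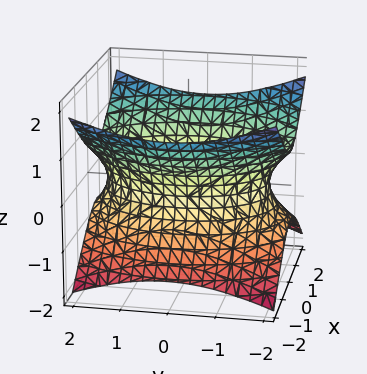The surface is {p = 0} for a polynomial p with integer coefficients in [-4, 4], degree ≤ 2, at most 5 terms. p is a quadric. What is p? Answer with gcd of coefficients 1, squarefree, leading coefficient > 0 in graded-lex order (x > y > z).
2*x^2 + y^2 - 3*z^2 - 3

1. deg p = 2. One connected sheet with a waist; a quadric.
2. Symmetries: the z ↦ −z reflection is a symmetry, so z appears only in even powers; the y ↦ −y reflection is a symmetry, so y appears only in even powers; the x ↦ −x reflection is a symmetry, so x appears only in even powers.
3. Against the integer gridlines: no z-intercept at any integer in the box.
4. The integer polynomial consistent with all of this is the stated p.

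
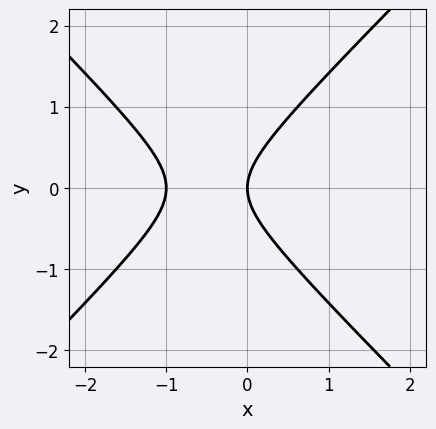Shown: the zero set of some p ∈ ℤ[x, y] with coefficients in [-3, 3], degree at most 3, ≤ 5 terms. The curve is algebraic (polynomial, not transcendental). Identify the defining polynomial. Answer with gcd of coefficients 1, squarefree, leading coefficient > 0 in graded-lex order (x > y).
x^2 - y^2 + x

First, degree: the shape is more complex than any degree-1 curve, so deg p = 2.
Then, symmetries: the y ↦ −y reflection is a symmetry, so y appears only in even powers.
Next, from the axis intercepts and sections: it meets the y-axis at y = 0 (among the integer gridlines); the x-axis gridline crossings are at x ∈ {-1, 0}.
Finally, the integer polynomial consistent with all of this is the stated p.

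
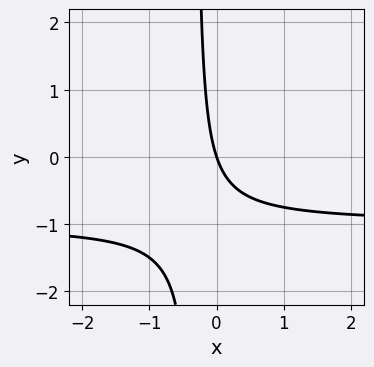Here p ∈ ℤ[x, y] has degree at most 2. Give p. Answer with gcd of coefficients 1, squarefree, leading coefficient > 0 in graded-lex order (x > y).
3*x*y + 3*x + y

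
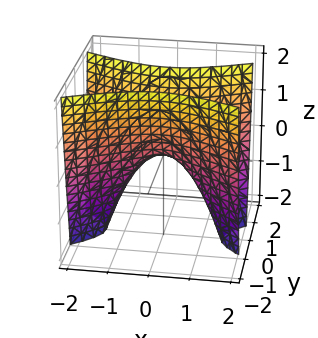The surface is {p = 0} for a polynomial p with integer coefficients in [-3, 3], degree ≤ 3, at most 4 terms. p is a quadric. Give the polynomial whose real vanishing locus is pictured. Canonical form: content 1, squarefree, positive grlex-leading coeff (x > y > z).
x^2 - 3*y^2 + z

1. deg p = 2. A hyperbolic paraboloid; a quadric.
2. Symmetries: mirror symmetry y ↦ −y ⇒ only even powers of y; the x ↦ −x reflection is a symmetry, so x appears only in even powers.
3. From the visible intercepts: it meets the x-axis at x = 0 (among the integer gridlines); it crosses the y-axis at the gridline y = 0; it crosses the z-axis at the gridline z = 0.
4. Together with the visible shape, these determine p as stated.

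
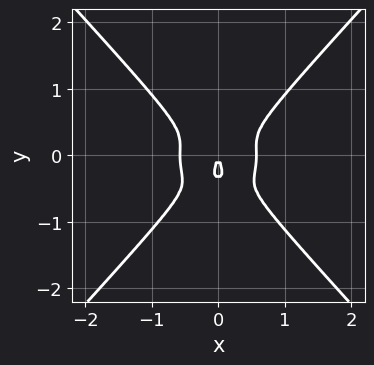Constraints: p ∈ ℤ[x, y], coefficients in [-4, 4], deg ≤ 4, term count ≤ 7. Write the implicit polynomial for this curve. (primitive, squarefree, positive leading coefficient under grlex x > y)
3*x^4 + x^2*y^2 - 3*y^4 - y^3 - x^2

1. The degree is 4 — the shape is more complex than any degree-3 curve.
2. Symmetries: it's symmetric under x → −x, forcing even powers of x.
3. From the axis intercepts and sections: it crosses the x-axis at the gridline x = 0; it crosses the y-axis at the gridline y = 0.
4. Assembling these constraints gives the stated polynomial.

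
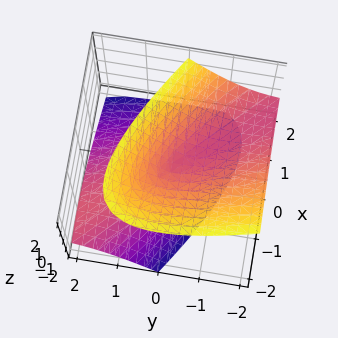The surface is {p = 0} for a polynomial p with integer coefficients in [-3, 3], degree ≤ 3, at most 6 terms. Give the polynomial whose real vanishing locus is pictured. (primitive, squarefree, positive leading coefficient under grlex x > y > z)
First, the degree is 2 — no degree-1 surface has this shape.
Next, from the visible intercepts: one z-axis crossing is at z = 0; it meets the x-axis at x = 0 (among the integer gridlines).
Finally, assembling these constraints gives the stated polynomial.

2*x^2 + 3*x*y + y^2 + 3*y*z - 2*z^2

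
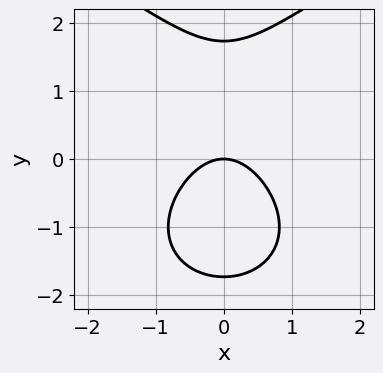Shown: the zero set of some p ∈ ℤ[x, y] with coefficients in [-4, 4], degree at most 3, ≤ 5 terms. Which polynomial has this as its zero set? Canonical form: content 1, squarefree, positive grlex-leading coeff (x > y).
y^3 - 3*x^2 - 3*y

First, the degree is 3 — the shape is more complex than any degree-2 curve.
Next, symmetries: mirror symmetry x ↦ −x ⇒ only even powers of x.
Then, observable constraints: it crosses the x-axis at the gridline x = 0; one y-axis crossing is at y = 0.
Finally, together with the visible shape, these determine p as stated.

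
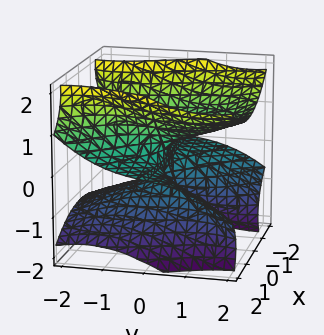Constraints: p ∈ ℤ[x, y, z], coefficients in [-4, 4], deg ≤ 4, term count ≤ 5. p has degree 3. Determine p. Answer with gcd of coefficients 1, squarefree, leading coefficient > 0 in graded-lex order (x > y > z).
3*x^2*z + y^3 - 3*y*z^2 - 3*z^3 + 2*y

1. Degree: the shape is more complex than any degree-2 surface, so deg p = 3.
2. Against the integer gridlines: it crosses the y-axis at the gridline y = 0; every point of the x-axis in the box is on the surface; one z-axis crossing is at z = 0.
3. Matching integer coefficients to the picture gives p.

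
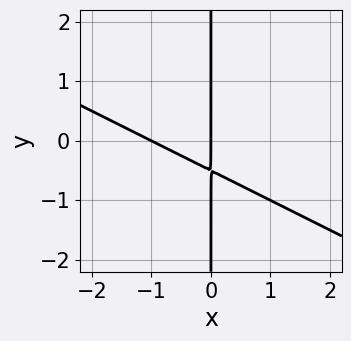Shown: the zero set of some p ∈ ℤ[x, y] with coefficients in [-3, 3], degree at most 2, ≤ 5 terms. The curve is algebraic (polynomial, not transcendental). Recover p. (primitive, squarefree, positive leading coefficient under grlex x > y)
First, degree: the shape is more complex than any degree-1 curve, so deg p = 2.
Then, observable constraints: every point of the y-axis in the box is on the curve; the x-axis gridline crossings are at x ∈ {-1, 0}.
Finally, solving for integer coefficients yields p as stated.

x^2 + 2*x*y + x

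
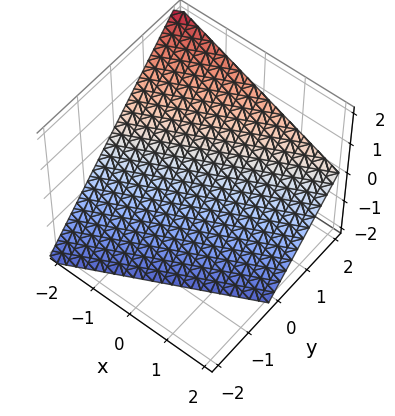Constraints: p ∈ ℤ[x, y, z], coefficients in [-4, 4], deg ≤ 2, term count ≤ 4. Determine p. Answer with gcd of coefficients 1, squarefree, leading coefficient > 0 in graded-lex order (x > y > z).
First, the degree is 1 — the surface is flat (a plane).
Then, from the visible intercepts: it crosses the y-axis at the gridline y = 1; it crosses the x-axis at the gridline x = -2; it crosses the z-axis at the gridline z = -1.
Finally, these observations pin down the coefficients.

x - 2*y + 2*z + 2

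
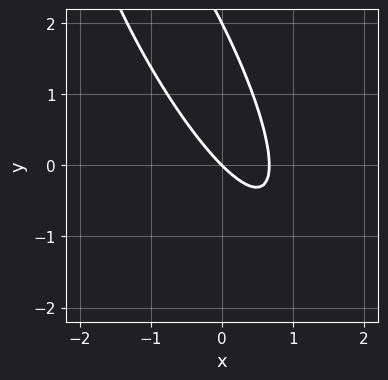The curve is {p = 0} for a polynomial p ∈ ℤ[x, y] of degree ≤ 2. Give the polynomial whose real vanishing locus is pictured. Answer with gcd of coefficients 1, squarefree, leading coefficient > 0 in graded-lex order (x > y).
(a) deg p = 2.
(b) Reading off the gridlines: one x-axis crossing is at x = 0; the y-axis gridline crossings are at y ∈ {0, 2}.
(c) Fitting integer coefficients to these (and the overall shape) gives p.

3*x^2 + 3*x*y + y^2 - 2*x - 2*y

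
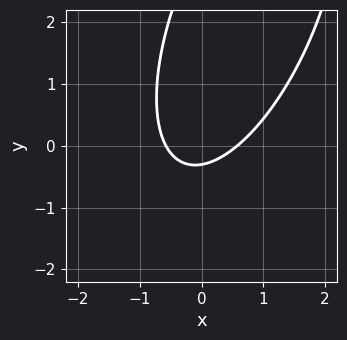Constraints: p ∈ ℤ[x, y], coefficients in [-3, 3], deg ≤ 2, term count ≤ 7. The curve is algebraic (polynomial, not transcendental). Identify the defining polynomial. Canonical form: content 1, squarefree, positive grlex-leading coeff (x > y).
1. The degree is 2 — no degree-1 curve has this shape.
2. The integer polynomial consistent with all of this is the stated p.

3*x^2 - 2*x*y + y^2 - 3*y - 1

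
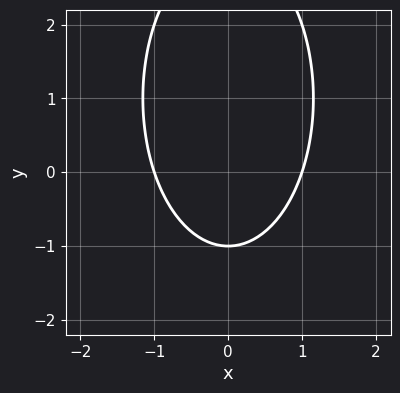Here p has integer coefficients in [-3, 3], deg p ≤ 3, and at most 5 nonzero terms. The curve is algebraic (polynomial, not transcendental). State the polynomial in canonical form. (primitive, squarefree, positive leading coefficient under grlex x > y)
3*x^2 + y^2 - 2*y - 3

1. The degree is 2 — no degree-1 curve has this shape.
2. Symmetries: it's symmetric under x → −x, forcing even powers of x.
3. Reading off the gridlines: it meets the y-axis at y = -1 (among the integer gridlines); the x-axis gridline crossings are at x ∈ {-1, 1}.
4. These observations pin down the coefficients.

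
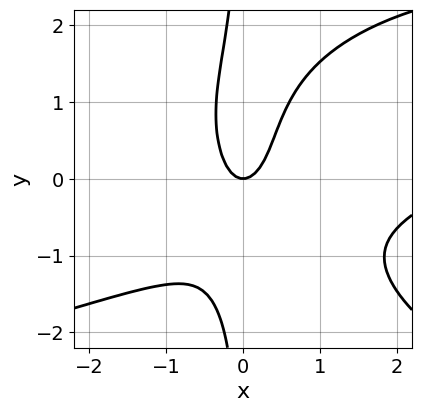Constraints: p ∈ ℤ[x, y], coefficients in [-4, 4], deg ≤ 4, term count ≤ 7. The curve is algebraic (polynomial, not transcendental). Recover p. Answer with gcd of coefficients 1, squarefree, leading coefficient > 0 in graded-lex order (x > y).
First, degree: the shape is more complex than any degree-3 curve, so deg p = 4.
Then, from the visible intercepts: one y-axis crossing is at y = 0; it meets the x-axis at x = 0 (among the integer gridlines).
Finally, matching integer coefficients to the picture gives p.

x*y^3 + x^3 - 2*x^2*y - 3*x^2 + y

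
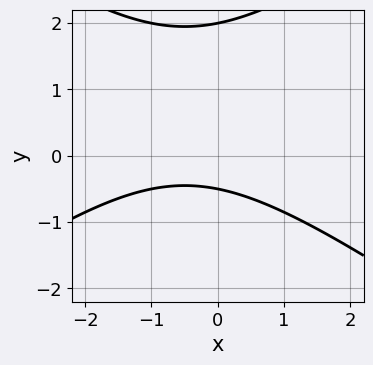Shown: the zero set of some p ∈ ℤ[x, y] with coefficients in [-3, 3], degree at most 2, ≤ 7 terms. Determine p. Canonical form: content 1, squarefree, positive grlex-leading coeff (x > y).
deg p = 2. The shape is more complex than any degree-1 curve.
Reading off the gridlines: no x-intercept at any integer in the box; one y-axis crossing is at y = 2.
Solving for integer coefficients yields p as stated.

x^2 - 2*y^2 + x + 3*y + 2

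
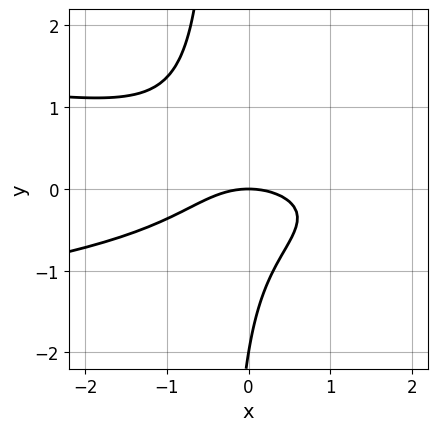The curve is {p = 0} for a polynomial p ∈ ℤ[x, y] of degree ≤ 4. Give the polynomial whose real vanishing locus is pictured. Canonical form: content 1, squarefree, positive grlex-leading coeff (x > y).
First, degree: no degree-2 curve has this shape, so deg p = 3.
Then, from the visible intercepts: it crosses the x-axis at the gridline x = 0; among the integer gridlines, it crosses the y-axis at y ∈ {-2, 0}.
Finally, solving for integer coefficients yields p as stated.

3*x*y^2 + x^2 + y^2 + 2*y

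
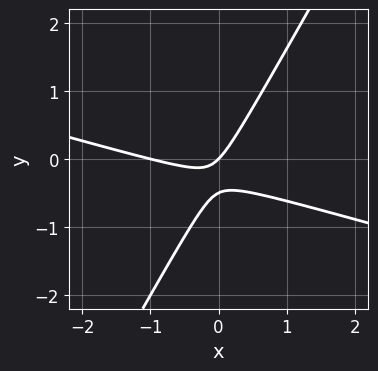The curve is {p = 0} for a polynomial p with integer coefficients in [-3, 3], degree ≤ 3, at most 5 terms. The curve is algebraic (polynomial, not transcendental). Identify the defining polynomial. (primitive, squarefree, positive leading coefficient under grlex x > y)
x^2 + 3*x*y - 2*y^2 + x - y

(a) Degree: no degree-1 curve has this shape, so deg p = 2.
(b) From the visible intercepts: among the integer gridlines, it crosses the x-axis at x ∈ {-1, 0}; it crosses the y-axis at the gridline y = 0.
(c) Solving for integer coefficients yields p as stated.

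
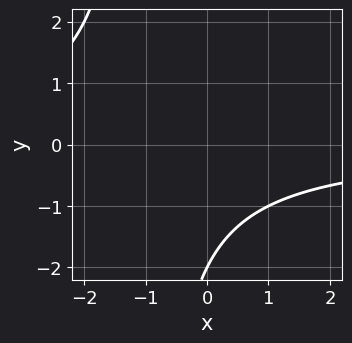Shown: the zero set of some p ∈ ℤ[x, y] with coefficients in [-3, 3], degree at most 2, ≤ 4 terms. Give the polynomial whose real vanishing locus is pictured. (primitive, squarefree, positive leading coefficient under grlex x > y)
First, the degree is 2 — no degree-1 curve has this shape.
Next, checking where it meets the axes: it meets the y-axis at y = -2 (among the integer gridlines); no x-intercept at any integer in the box.
Finally, the integer polynomial consistent with all of this is the stated p.

x*y + y + 2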